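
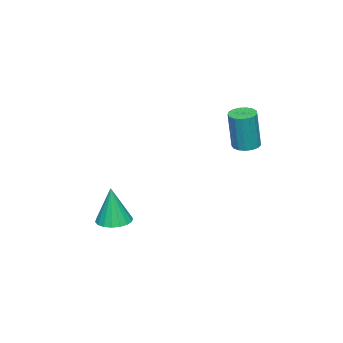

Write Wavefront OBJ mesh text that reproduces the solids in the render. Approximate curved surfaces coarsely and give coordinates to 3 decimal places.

v -0.699 -3.864 -2.407
v -0.171 -3.224 -2.42
v -0.561 -3.936 -0.393
v -0.5 -3.059 -2.392
v -0.868 -3.053 -2.367
v -1.203 -3.208 -2.349
v -1.438 -3.492 -2.343
v -1.527 -3.851 -2.35
v -1.451 -4.212 -2.368
v -1.227 -4.504 -2.394
v -0.898 -4.67 -2.422
v -0.529 -4.676 -2.447
v -0.194 -4.521 -2.465
v 0.041 -4.236 -2.471
v 0.129 -3.878 -2.464
v 0.054 -3.516 -2.446
v -2.662 1.592 2.687
v -2.278 2.09 2.639
v -1.975 2.045 4.605
v -2.358 1.548 4.653
v -2.55 2.212 2.684
v -2.247 2.168 4.65
v -2.848 2.193 2.729
v -2.544 2.148 4.696
v -3.102 2.036 2.765
v -2.799 1.991 4.731
v -3.256 1.777 2.783
v -2.953 1.732 4.749
v -3.274 1.476 2.779
v -2.971 1.431 4.745
v -3.152 1.202 2.754
v -2.848 1.157 4.72
v -2.917 1.017 2.713
v -2.613 0.972 4.679
v -2.624 0.964 2.667
v -2.32 0.919 4.633
v -2.339 1.055 2.625
v -2.036 1.01 4.591
v -2.129 1.269 2.597
v -1.825 1.224 4.563
v -2.04 1.557 2.59
v -1.737 1.512 4.556
v -2.094 1.853 2.605
v -1.791 1.809 4.571
f 2 1 4
f 2 4 3
f 4 1 5
f 4 5 3
f 5 1 6
f 5 6 3
f 6 1 7
f 6 7 3
f 7 1 8
f 7 8 3
f 8 1 9
f 8 9 3
f 9 1 10
f 9 10 3
f 10 1 11
f 10 11 3
f 11 1 12
f 11 12 3
f 12 1 13
f 12 13 3
f 13 1 14
f 13 14 3
f 14 1 15
f 14 15 3
f 15 1 16
f 15 16 3
f 16 1 2
f 16 2 3
f 18 17 21
f 18 21 19
f 19 21 22
f 19 22 20
f 21 17 23
f 21 23 22
f 22 23 24
f 22 24 20
f 23 17 25
f 23 25 24
f 24 25 26
f 24 26 20
f 25 17 27
f 25 27 26
f 26 27 28
f 26 28 20
f 27 17 29
f 27 29 28
f 28 29 30
f 28 30 20
f 29 17 31
f 29 31 30
f 30 31 32
f 30 32 20
f 31 17 33
f 31 33 32
f 32 33 34
f 32 34 20
f 33 17 35
f 33 35 34
f 34 35 36
f 34 36 20
f 35 17 37
f 35 37 36
f 36 37 38
f 36 38 20
f 37 17 39
f 37 39 38
f 38 39 40
f 38 40 20
f 39 17 41
f 39 41 40
f 40 41 42
f 40 42 20
f 41 17 43
f 41 43 42
f 42 43 44
f 42 44 20
f 43 17 18
f 43 18 44
f 44 18 19
f 44 19 20



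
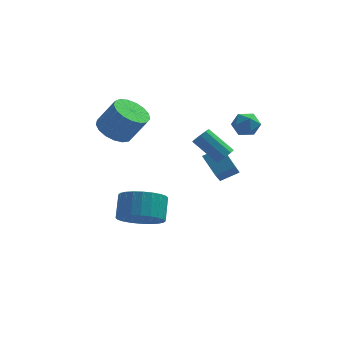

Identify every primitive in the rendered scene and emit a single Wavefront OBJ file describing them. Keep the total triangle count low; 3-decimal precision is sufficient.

v 1.62 1.008 -0.85
v 1.978 1.089 -0.496
v 0.859 1.493 0.544
v 0.5 1.412 0.19
v 1.918 1.383 -0.675
v 0.799 1.787 0.365
v 1.718 1.501 -0.935
v 0.599 1.905 0.104
v 1.473 1.389 -1.156
v 0.353 1.793 -0.116
v 1.296 1.098 -1.233
v 0.177 1.502 -0.194
v 1.27 0.765 -1.131
v 0.151 1.169 -0.092
v 1.408 0.546 -0.898
v 0.289 0.95 0.142
v 1.645 0.543 -0.642
v 0.526 0.947 0.398
v 1.87 0.758 -0.483
v 0.751 1.162 0.557
v -2.002 -0.301 -4.33
v -0.956 -0.56 -4.107
v -0.933 0.361 -3.148
v -1.978 0.621 -3.37
v -0.905 -0.253 -4.403
v -0.882 0.668 -3.443
v -1.021 0.047 -4.687
v -0.997 0.968 -3.728
v -1.287 0.293 -4.918
v -1.263 1.214 -3.958
v -1.661 0.449 -5.058
v -1.637 1.371 -4.099
v -2.087 0.492 -5.088
v -2.063 1.413 -4.129
v -2.5 0.413 -5.002
v -2.476 1.334 -4.043
v -2.837 0.226 -4.814
v -2.813 1.147 -3.855
v -3.047 -0.041 -4.552
v -3.024 0.88 -3.593
v -3.098 -0.348 -4.257
v -3.075 0.573 -3.297
v -2.983 -0.648 -3.972
v -2.959 0.273 -3.013
v -2.717 -0.894 -3.742
v -2.693 0.027 -2.782
v -2.343 -1.051 -3.601
v -2.319 -0.129 -2.642
v -1.917 -1.093 -3.571
v -1.893 -0.172 -2.612
v -1.504 -1.014 -3.657
v -1.48 -0.093 -2.698
v -1.167 -0.827 -3.845
v -1.143 0.094 -2.886
v 1.356 1.754 -2.872
v 1.205 0.792 -1.981
v 0.708 2.557 -2.115
v 0.558 1.595 -1.224
v 2.202 2.025 -2.436
v 2.052 1.063 -1.545
v 1.555 2.828 -1.679
v 1.404 1.866 -0.788
v -3.52 2.86 -0.431
v -2.717 2.919 -0.935
v -1.878 2.8 0.386
v -2.68 2.74 0.891
v -2.814 3.352 -0.834
v -1.975 3.232 0.487
v -3.073 3.672 -0.641
v -2.234 3.552 0.681
v -3.434 3.806 -0.399
v -2.595 3.686 0.922
v -3.815 3.723 -0.165
v -2.976 3.603 1.157
v -4.128 3.442 0.009
v -3.289 3.322 1.33
v -4.302 3.028 0.082
v -3.462 2.908 1.403
v -4.296 2.576 0.037
v -3.457 2.456 1.358
v -4.113 2.189 -0.115
v -3.273 2.069 1.207
v -3.794 1.955 -0.339
v -2.954 1.835 0.982
v -3.412 1.929 -0.584
v -2.572 1.809 0.737
v -3.054 2.116 -0.794
v -2.215 1.996 0.527
v -2.804 2.473 -0.921
v -1.964 2.353 0.401
v 2.775 2.112 1.289
v 3.137 1.647 0.884
v 1.803 1.853 0.716
v 2.165 1.388 0.311
v 2.057 1.25 1.004
v 2.657 1.41 1.358
v 2.283 2.09 0.242
v 2.883 2.25 0.596
v 2.833 1.634 0.237
v 2.693 1.114 0.708
v 2.247 2.386 0.892
v 2.107 1.866 1.363
f 2 1 5
f 2 5 3
f 3 5 6
f 3 6 4
f 5 1 7
f 5 7 6
f 6 7 8
f 6 8 4
f 7 1 9
f 7 9 8
f 8 9 10
f 8 10 4
f 9 1 11
f 9 11 10
f 10 11 12
f 10 12 4
f 11 1 13
f 11 13 12
f 12 13 14
f 12 14 4
f 13 1 15
f 13 15 14
f 14 15 16
f 14 16 4
f 15 1 17
f 15 17 16
f 16 17 18
f 16 18 4
f 17 1 19
f 17 19 18
f 18 19 20
f 18 20 4
f 19 1 2
f 19 2 20
f 20 2 3
f 20 3 4
f 22 21 25
f 22 25 23
f 23 25 26
f 23 26 24
f 25 21 27
f 25 27 26
f 26 27 28
f 26 28 24
f 27 21 29
f 27 29 28
f 28 29 30
f 28 30 24
f 29 21 31
f 29 31 30
f 30 31 32
f 30 32 24
f 31 21 33
f 31 33 32
f 32 33 34
f 32 34 24
f 33 21 35
f 33 35 34
f 34 35 36
f 34 36 24
f 35 21 37
f 35 37 36
f 36 37 38
f 36 38 24
f 37 21 39
f 37 39 38
f 38 39 40
f 38 40 24
f 39 21 41
f 39 41 40
f 40 41 42
f 40 42 24
f 41 21 43
f 41 43 42
f 42 43 44
f 42 44 24
f 43 21 45
f 43 45 44
f 44 45 46
f 44 46 24
f 45 21 47
f 45 47 46
f 46 47 48
f 46 48 24
f 47 21 49
f 47 49 48
f 48 49 50
f 48 50 24
f 49 21 51
f 49 51 50
f 50 51 52
f 50 52 24
f 51 21 53
f 51 53 52
f 52 53 54
f 52 54 24
f 53 21 22
f 53 22 54
f 54 22 23
f 54 23 24
f 56 58 55
f 59 56 55
f 55 58 57
f 57 59 55
f 56 62 58
f 60 56 59
f 60 62 56
f 58 62 57
f 61 59 57
f 57 62 61
f 61 60 59
f 62 60 61
f 64 63 67
f 64 67 65
f 65 67 68
f 65 68 66
f 67 63 69
f 67 69 68
f 68 69 70
f 68 70 66
f 69 63 71
f 69 71 70
f 70 71 72
f 70 72 66
f 71 63 73
f 71 73 72
f 72 73 74
f 72 74 66
f 73 63 75
f 73 75 74
f 74 75 76
f 74 76 66
f 75 63 77
f 75 77 76
f 76 77 78
f 76 78 66
f 77 63 79
f 77 79 78
f 78 79 80
f 78 80 66
f 79 63 81
f 79 81 80
f 80 81 82
f 80 82 66
f 81 63 83
f 81 83 82
f 82 83 84
f 82 84 66
f 83 63 85
f 83 85 84
f 84 85 86
f 84 86 66
f 85 63 87
f 85 87 86
f 86 87 88
f 86 88 66
f 87 63 89
f 87 89 88
f 88 89 90
f 88 90 66
f 89 63 64
f 89 64 90
f 90 64 65
f 90 65 66
f 91 102 96
f 91 96 92
f 91 92 98
f 91 98 101
f 91 101 102
f 92 96 100
f 96 102 95
f 102 101 93
f 101 98 97
f 98 92 99
f 94 100 95
f 94 95 93
f 94 93 97
f 94 97 99
f 94 99 100
f 95 100 96
f 93 95 102
f 97 93 101
f 99 97 98
f 100 99 92



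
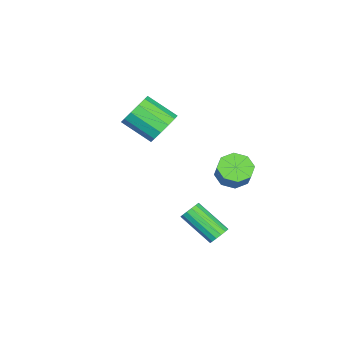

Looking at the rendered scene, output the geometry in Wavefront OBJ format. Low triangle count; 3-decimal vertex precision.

v -2.893 2.536 -0.09
v -2.195 2.827 -0.596
v -1.669 3.095 0.285
v -2.367 2.804 0.79
v -2.66 3.33 -0.47
v -2.134 3.597 0.41
v -3.262 3.367 -0.122
v -2.737 3.635 0.759
v -3.648 2.918 0.245
v -3.122 3.185 1.125
v -3.591 2.245 0.415
v -3.065 2.513 1.296
v -3.126 1.743 0.29
v -2.6 2.01 1.17
v -2.523 1.705 -0.059
v -1.998 1.973 0.822
v -2.138 2.155 -0.425
v -1.612 2.422 0.455
v -2.064 -0.62 3.059
v -1.488 -0.235 3.766
v -1.68 -1.755 4.749
v -2.256 -2.14 4.041
v -2.011 -0.088 3.892
v -2.203 -1.608 4.875
v -2.551 -0.11 3.753
v -2.743 -1.629 4.736
v -2.936 -0.293 3.394
v -3.128 -1.813 4.377
v -3.045 -0.581 2.928
v -3.237 -2.1 3.911
v -2.842 -0.881 2.504
v -3.033 -2.4 3.487
v -2.392 -1.098 2.256
v -2.584 -2.618 3.239
v -1.838 -1.163 2.263
v -2.03 -2.683 3.245
v -1.356 -1.056 2.522
v -1.548 -2.576 3.505
v -1.099 -0.811 2.952
v -1.29 -2.331 3.935
v -1.148 -0.505 3.416
v -1.34 -2.025 4.398
v 3.52 3.546 0.363
v 3.88 3.73 0.751
v 3.42 2.237 1.884
v 3.06 2.054 1.497
v 3.628 3.857 0.817
v 3.168 2.364 1.95
v 3.347 3.901 0.761
v 2.887 2.408 1.894
v 3.113 3.85 0.598
v 2.652 2.357 1.731
v 2.987 3.718 0.373
v 2.527 2.225 1.506
v 3.005 3.54 0.145
v 2.544 2.047 1.278
v 3.16 3.363 -0.024
v 2.7 1.87 1.109
v 3.412 3.236 -0.09
v 2.952 1.743 1.043
v 3.693 3.192 -0.034
v 3.233 1.699 1.099
v 3.928 3.243 0.129
v 3.467 1.75 1.262
v 4.053 3.375 0.354
v 3.593 1.882 1.487
v 4.036 3.553 0.582
v 3.575 2.06 1.715
f 2 1 5
f 2 5 3
f 3 5 6
f 3 6 4
f 5 1 7
f 5 7 6
f 6 7 8
f 6 8 4
f 7 1 9
f 7 9 8
f 8 9 10
f 8 10 4
f 9 1 11
f 9 11 10
f 10 11 12
f 10 12 4
f 11 1 13
f 11 13 12
f 12 13 14
f 12 14 4
f 13 1 15
f 13 15 14
f 14 15 16
f 14 16 4
f 15 1 17
f 15 17 16
f 16 17 18
f 16 18 4
f 17 1 2
f 17 2 18
f 18 2 3
f 18 3 4
f 20 19 23
f 20 23 21
f 21 23 24
f 21 24 22
f 23 19 25
f 23 25 24
f 24 25 26
f 24 26 22
f 25 19 27
f 25 27 26
f 26 27 28
f 26 28 22
f 27 19 29
f 27 29 28
f 28 29 30
f 28 30 22
f 29 19 31
f 29 31 30
f 30 31 32
f 30 32 22
f 31 19 33
f 31 33 32
f 32 33 34
f 32 34 22
f 33 19 35
f 33 35 34
f 34 35 36
f 34 36 22
f 35 19 37
f 35 37 36
f 36 37 38
f 36 38 22
f 37 19 39
f 37 39 38
f 38 39 40
f 38 40 22
f 39 19 41
f 39 41 40
f 40 41 42
f 40 42 22
f 41 19 20
f 41 20 42
f 42 20 21
f 42 21 22
f 44 43 47
f 44 47 45
f 45 47 48
f 45 48 46
f 47 43 49
f 47 49 48
f 48 49 50
f 48 50 46
f 49 43 51
f 49 51 50
f 50 51 52
f 50 52 46
f 51 43 53
f 51 53 52
f 52 53 54
f 52 54 46
f 53 43 55
f 53 55 54
f 54 55 56
f 54 56 46
f 55 43 57
f 55 57 56
f 56 57 58
f 56 58 46
f 57 43 59
f 57 59 58
f 58 59 60
f 58 60 46
f 59 43 61
f 59 61 60
f 60 61 62
f 60 62 46
f 61 43 63
f 61 63 62
f 62 63 64
f 62 64 46
f 63 43 65
f 63 65 64
f 64 65 66
f 64 66 46
f 65 43 67
f 65 67 66
f 66 67 68
f 66 68 46
f 67 43 44
f 67 44 68
f 68 44 45
f 68 45 46



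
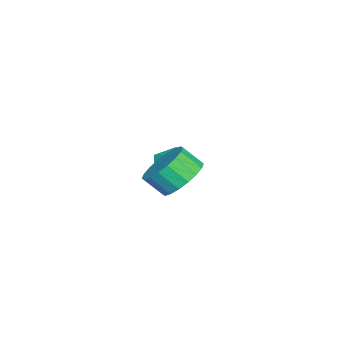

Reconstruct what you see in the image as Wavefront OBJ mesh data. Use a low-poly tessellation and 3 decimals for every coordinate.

v -3.532 -0.36 1.801
v -2.753 -0.672 1.321
v -4.367 -1.548 1.219
v -3.588 -1.86 0.739
v -3.617 -1.919 1.704
v -3.1 -1.185 2.064
v -4.02 -1.035 0.476
v -3.503 -0.301 0.836
v -3.054 -1.089 0.502
v -2.805 -1.636 1.26
v -4.315 -0.584 1.28
v -4.066 -1.131 2.038
v 0.814 0.513 3.197
v 1.664 0.948 3.584
v 1.716 0.182 4.33
v 0.866 -0.253 3.943
v 1.328 1.153 3.819
v 1.38 0.388 4.564
v 0.89 1.232 3.931
v 0.943 0.466 4.676
v 0.438 1.168 3.897
v 0.49 0.403 4.643
v 0.059 0.975 3.725
v 0.112 0.209 4.47
v -0.169 0.69 3.448
v -0.117 -0.076 4.194
v -0.203 0.37 3.122
v -0.151 -0.396 3.867
v -0.036 0.078 2.81
v 0.016 -0.688 3.556
v 0.3 -0.128 2.576
v 0.352 -0.893 3.321
v 0.737 -0.206 2.464
v 0.79 -0.972 3.209
v 1.19 -0.143 2.497
v 1.242 -0.908 3.243
v 1.568 0.051 2.67
v 1.621 -0.715 3.415
v 1.797 0.336 2.946
v 1.849 -0.43 3.692
v 1.831 0.656 3.273
v 1.883 -0.11 4.018
f 1 12 6
f 1 6 2
f 1 2 8
f 1 8 11
f 1 11 12
f 2 6 10
f 6 12 5
f 12 11 3
f 11 8 7
f 8 2 9
f 4 10 5
f 4 5 3
f 4 3 7
f 4 7 9
f 4 9 10
f 5 10 6
f 3 5 12
f 7 3 11
f 9 7 8
f 10 9 2
f 14 13 17
f 14 17 15
f 15 17 18
f 15 18 16
f 17 13 19
f 17 19 18
f 18 19 20
f 18 20 16
f 19 13 21
f 19 21 20
f 20 21 22
f 20 22 16
f 21 13 23
f 21 23 22
f 22 23 24
f 22 24 16
f 23 13 25
f 23 25 24
f 24 25 26
f 24 26 16
f 25 13 27
f 25 27 26
f 26 27 28
f 26 28 16
f 27 13 29
f 27 29 28
f 28 29 30
f 28 30 16
f 29 13 31
f 29 31 30
f 30 31 32
f 30 32 16
f 31 13 33
f 31 33 32
f 32 33 34
f 32 34 16
f 33 13 35
f 33 35 34
f 34 35 36
f 34 36 16
f 35 13 37
f 35 37 36
f 36 37 38
f 36 38 16
f 37 13 39
f 37 39 38
f 38 39 40
f 38 40 16
f 39 13 41
f 39 41 40
f 40 41 42
f 40 42 16
f 41 13 14
f 41 14 42
f 42 14 15
f 42 15 16



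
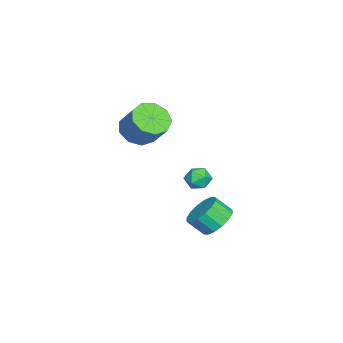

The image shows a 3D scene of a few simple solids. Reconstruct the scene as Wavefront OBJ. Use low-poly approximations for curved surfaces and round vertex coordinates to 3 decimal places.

v -1.523 0.159 -2.606
v -0.765 -0.157 -2.973
v -0.718 -0.895 -2.241
v -1.477 -0.579 -1.874
v -0.625 0.16 -2.662
v -0.578 -0.578 -1.93
v -0.726 0.477 -2.336
v -0.679 -0.26 -1.604
v -1.041 0.709 -2.082
v -0.994 -0.029 -1.35
v -1.484 0.793 -1.969
v -1.438 0.056 -1.237
v -1.939 0.708 -2.026
v -1.892 -0.03 -1.294
v -2.282 0.475 -2.239
v -2.235 -0.263 -1.507
v -2.422 0.158 -2.55
v -2.375 -0.58 -1.818
v -2.321 -0.16 -2.876
v -2.274 -0.897 -2.144
v -2.006 -0.391 -3.13
v -1.959 -1.129 -2.398
v -1.562 -0.476 -3.243
v -1.516 -1.213 -2.511
v -1.108 -0.39 -3.186
v -1.061 -1.128 -2.454
v -2.484 -3.528 2.229
v -1.638 -3.783 1.907
v -0.99 -3.048 3.03
v -1.836 -2.792 3.351
v -1.815 -3.224 1.643
v -1.166 -2.489 2.765
v -2.304 -2.807 1.653
v -1.656 -2.072 2.775
v -2.878 -2.727 1.932
v -2.23 -1.992 3.054
v -3.267 -3.022 2.35
v -2.619 -2.287 3.473
v -3.29 -3.553 2.712
v -2.642 -2.818 3.834
v -2.936 -4.073 2.847
v -2.288 -3.338 3.969
v -2.37 -4.337 2.693
v -1.722 -3.602 3.816
v -1.858 -4.222 2.322
v -1.21 -3.487 3.444
v -2.906 -0.323 -0.746
v -2.399 -0.572 -0.381
v -3.161 -1.328 -1.079
v -2.654 -1.577 -0.714
v -3.194 -1.317 -0.407
v -3.036 -0.696 -0.202
v -2.524 -1.204 -1.258
v -2.366 -0.583 -1.053
v -2.163 -1.117 -0.697
v -2.577 -1.187 -0.171
v -2.983 -0.713 -1.289
v -3.397 -0.783 -0.763
f 2 1 5
f 2 5 3
f 3 5 6
f 3 6 4
f 5 1 7
f 5 7 6
f 6 7 8
f 6 8 4
f 7 1 9
f 7 9 8
f 8 9 10
f 8 10 4
f 9 1 11
f 9 11 10
f 10 11 12
f 10 12 4
f 11 1 13
f 11 13 12
f 12 13 14
f 12 14 4
f 13 1 15
f 13 15 14
f 14 15 16
f 14 16 4
f 15 1 17
f 15 17 16
f 16 17 18
f 16 18 4
f 17 1 19
f 17 19 18
f 18 19 20
f 18 20 4
f 19 1 21
f 19 21 20
f 20 21 22
f 20 22 4
f 21 1 23
f 21 23 22
f 22 23 24
f 22 24 4
f 23 1 25
f 23 25 24
f 24 25 26
f 24 26 4
f 25 1 2
f 25 2 26
f 26 2 3
f 26 3 4
f 28 27 31
f 28 31 29
f 29 31 32
f 29 32 30
f 31 27 33
f 31 33 32
f 32 33 34
f 32 34 30
f 33 27 35
f 33 35 34
f 34 35 36
f 34 36 30
f 35 27 37
f 35 37 36
f 36 37 38
f 36 38 30
f 37 27 39
f 37 39 38
f 38 39 40
f 38 40 30
f 39 27 41
f 39 41 40
f 40 41 42
f 40 42 30
f 41 27 43
f 41 43 42
f 42 43 44
f 42 44 30
f 43 27 45
f 43 45 44
f 44 45 46
f 44 46 30
f 45 27 28
f 45 28 46
f 46 28 29
f 46 29 30
f 47 58 52
f 47 52 48
f 47 48 54
f 47 54 57
f 47 57 58
f 48 52 56
f 52 58 51
f 58 57 49
f 57 54 53
f 54 48 55
f 50 56 51
f 50 51 49
f 50 49 53
f 50 53 55
f 50 55 56
f 51 56 52
f 49 51 58
f 53 49 57
f 55 53 54
f 56 55 48



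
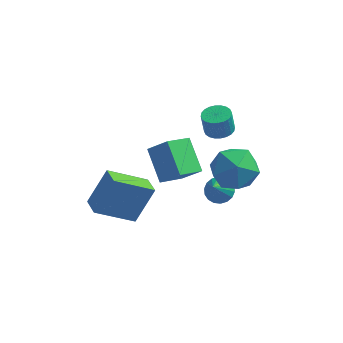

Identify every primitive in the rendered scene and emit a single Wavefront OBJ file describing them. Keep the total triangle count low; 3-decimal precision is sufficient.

v 3.098 -0.783 -0.144
v 3.628 -0.364 -0.068
v 3.473 -0.359 0.981
v 2.942 -0.777 0.904
v 3.43 -0.191 -0.098
v 3.274 -0.186 0.951
v 3.18 -0.108 -0.135
v 3.025 -0.102 0.913
v 2.919 -0.127 -0.174
v 2.763 -0.122 0.874
v 2.684 -0.247 -0.208
v 2.529 -0.241 0.84
v 2.513 -0.448 -0.233
v 2.357 -0.442 0.816
v 2.43 -0.7 -0.244
v 2.275 -0.694 0.805
v 2.45 -0.964 -0.24
v 2.294 -0.959 0.809
v 2.567 -1.201 -0.221
v 2.412 -1.196 0.828
v 2.766 -1.374 -0.191
v 2.61 -1.369 0.858
v 3.015 -1.458 -0.153
v 2.86 -1.452 0.895
v 3.277 -1.438 -0.114
v 3.121 -1.433 0.934
v 3.511 -1.319 -0.08
v 3.356 -1.313 0.968
v 3.683 -1.118 -0.056
v 3.527 -1.112 0.993
v 3.765 -0.866 -0.045
v 3.61 -0.86 1.004
v 3.746 -0.601 -0.049
v 3.59 -0.596 1
v 3.582 -0.447 -1.812
v 4.437 -1.044 -1.102
v 3.463 -2.076 -3.038
v 4.318 -2.673 -2.328
v 3.165 -2.445 -1.869
v 3.238 -1.438 -1.111
v 4.662 -1.682 -3.029
v 4.735 -0.675 -2.271
v 5.104 -1.808 -1.854
v 4.179 -2.279 -1.137
v 3.721 -0.841 -3.003
v 2.796 -1.312 -2.286
v 3.186 -0.987 -4.441
v 3.888 -1.039 -4.353
v 3.014 -1.693 -3.499
v 3.814 -0.787 -4.177
v 3.615 -0.574 -4.054
v 3.331 -0.444 -4.007
v 3.018 -0.42 -4.047
v 2.739 -0.509 -4.164
v 2.548 -0.693 -4.337
v 2.483 -0.935 -4.53
v 2.557 -1.187 -4.705
v 2.756 -1.399 -4.828
v 3.04 -1.53 -4.875
v 3.353 -1.553 -4.835
v 3.632 -1.464 -4.718
v 3.823 -1.28 -4.546
v 0.699 -2.043 -3.309
v 1.636 -2.196 -2.391
v -0.138 -0.809 -2.248
v 0.798 -0.962 -1.33
v 1.482 -0.978 -3.93
v 2.418 -1.131 -3.012
v 0.644 0.256 -2.869
v 1.581 0.103 -1.951
v -0.045 -3.677 -4.694
v -1.705 -4.424 -3.588
v -0.566 -2.824 -4.9
v -2.226 -3.571 -3.794
v 0.666 -2.849 -3.066
v -0.994 -3.596 -1.96
v 0.145 -1.996 -3.272
v -1.515 -2.743 -2.166
f 2 1 5
f 2 5 3
f 3 5 6
f 3 6 4
f 5 1 7
f 5 7 6
f 6 7 8
f 6 8 4
f 7 1 9
f 7 9 8
f 8 9 10
f 8 10 4
f 9 1 11
f 9 11 10
f 10 11 12
f 10 12 4
f 11 1 13
f 11 13 12
f 12 13 14
f 12 14 4
f 13 1 15
f 13 15 14
f 14 15 16
f 14 16 4
f 15 1 17
f 15 17 16
f 16 17 18
f 16 18 4
f 17 1 19
f 17 19 18
f 18 19 20
f 18 20 4
f 19 1 21
f 19 21 20
f 20 21 22
f 20 22 4
f 21 1 23
f 21 23 22
f 22 23 24
f 22 24 4
f 23 1 25
f 23 25 24
f 24 25 26
f 24 26 4
f 25 1 27
f 25 27 26
f 26 27 28
f 26 28 4
f 27 1 29
f 27 29 28
f 28 29 30
f 28 30 4
f 29 1 31
f 29 31 30
f 30 31 32
f 30 32 4
f 31 1 33
f 31 33 32
f 32 33 34
f 32 34 4
f 33 1 2
f 33 2 34
f 34 2 3
f 34 3 4
f 35 46 40
f 35 40 36
f 35 36 42
f 35 42 45
f 35 45 46
f 36 40 44
f 40 46 39
f 46 45 37
f 45 42 41
f 42 36 43
f 38 44 39
f 38 39 37
f 38 37 41
f 38 41 43
f 38 43 44
f 39 44 40
f 37 39 46
f 41 37 45
f 43 41 42
f 44 43 36
f 48 47 50
f 48 50 49
f 50 47 51
f 50 51 49
f 51 47 52
f 51 52 49
f 52 47 53
f 52 53 49
f 53 47 54
f 53 54 49
f 54 47 55
f 54 55 49
f 55 47 56
f 55 56 49
f 56 47 57
f 56 57 49
f 57 47 58
f 57 58 49
f 58 47 59
f 58 59 49
f 59 47 60
f 59 60 49
f 60 47 61
f 60 61 49
f 61 47 62
f 61 62 49
f 62 47 48
f 62 48 49
f 64 66 63
f 67 64 63
f 63 66 65
f 65 67 63
f 64 70 66
f 68 64 67
f 68 70 64
f 66 70 65
f 69 67 65
f 65 70 69
f 69 68 67
f 70 68 69
f 72 74 71
f 75 72 71
f 71 74 73
f 73 75 71
f 72 78 74
f 76 72 75
f 76 78 72
f 74 78 73
f 77 75 73
f 73 78 77
f 77 76 75
f 78 76 77



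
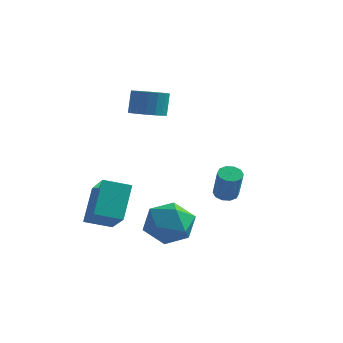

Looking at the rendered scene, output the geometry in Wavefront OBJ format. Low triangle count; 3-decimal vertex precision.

v -3.062 2.407 2.725
v -2.216 2.644 2.689
v -2.271 3.03 3.919
v -3.118 2.793 3.955
v -2.423 2.992 2.571
v -2.478 3.377 3.801
v -2.776 3.205 2.488
v -2.832 3.59 3.718
v -3.195 3.236 2.459
v -3.251 3.621 3.689
v -3.584 3.076 2.492
v -3.639 3.462 3.722
v -3.853 2.764 2.578
v -3.909 3.15 3.807
v -3.941 2.37 2.697
v -3.997 2.755 3.927
v -3.828 1.984 2.823
v -3.883 2.37 4.053
v -3.539 1.696 2.927
v -3.595 2.081 4.156
v -3.141 1.57 2.984
v -3.197 1.955 4.214
v -2.725 1.636 2.982
v -2.781 2.022 4.212
v -2.386 1.879 2.921
v -2.442 2.264 4.151
v -2.202 2.243 2.815
v -2.258 2.628 4.045
v 2.261 -0.375 -0.207
v 2.74 -0.089 -0.257
v 3.217 -0.639 1.156
v 2.739 -0.925 1.207
v 2.51 0.116 -0.099
v 2.987 -0.435 1.314
v 2.184 0.133 0.017
v 2.662 -0.418 1.43
v 1.888 -0.044 0.048
v 2.366 -0.594 1.461
v 1.735 -0.347 -0.018
v 2.212 -0.897 1.395
v 1.783 -0.661 -0.156
v 2.26 -1.211 1.257
v 2.013 -0.865 -0.314
v 2.49 -1.416 1.099
v 2.338 -0.882 -0.43
v 2.816 -1.433 0.983
v 2.634 -0.706 -0.461
v 3.112 -1.256 0.952
v 2.788 -0.403 -0.395
v 3.265 -0.953 1.018
v -3.699 -2.248 -2.407
v -2.42 -3.505 -1.221
v -3.948 -1.041 -0.857
v -2.669 -2.298 0.328
v -2.651 -1.542 -2.788
v -1.372 -2.799 -1.603
v -2.9 -0.335 -1.239
v -1.621 -1.592 -0.053
v -0.029 -1.801 -2.717
v 0.453 -0.973 -1.93
v 0.487 -3.287 -1.47
v 0.969 -2.459 -0.683
v -0.259 -2.511 -0.854
v -0.578 -1.593 -1.624
v 1.518 -2.667 -1.776
v 1.199 -1.749 -2.546
v 1.409 -1.508 -1.348
v 0.311 -1.411 -0.778
v 0.629 -2.849 -2.622
v -0.469 -2.752 -2.052
f 2 1 5
f 2 5 3
f 3 5 6
f 3 6 4
f 5 1 7
f 5 7 6
f 6 7 8
f 6 8 4
f 7 1 9
f 7 9 8
f 8 9 10
f 8 10 4
f 9 1 11
f 9 11 10
f 10 11 12
f 10 12 4
f 11 1 13
f 11 13 12
f 12 13 14
f 12 14 4
f 13 1 15
f 13 15 14
f 14 15 16
f 14 16 4
f 15 1 17
f 15 17 16
f 16 17 18
f 16 18 4
f 17 1 19
f 17 19 18
f 18 19 20
f 18 20 4
f 19 1 21
f 19 21 20
f 20 21 22
f 20 22 4
f 21 1 23
f 21 23 22
f 22 23 24
f 22 24 4
f 23 1 25
f 23 25 24
f 24 25 26
f 24 26 4
f 25 1 27
f 25 27 26
f 26 27 28
f 26 28 4
f 27 1 2
f 27 2 28
f 28 2 3
f 28 3 4
f 30 29 33
f 30 33 31
f 31 33 34
f 31 34 32
f 33 29 35
f 33 35 34
f 34 35 36
f 34 36 32
f 35 29 37
f 35 37 36
f 36 37 38
f 36 38 32
f 37 29 39
f 37 39 38
f 38 39 40
f 38 40 32
f 39 29 41
f 39 41 40
f 40 41 42
f 40 42 32
f 41 29 43
f 41 43 42
f 42 43 44
f 42 44 32
f 43 29 45
f 43 45 44
f 44 45 46
f 44 46 32
f 45 29 47
f 45 47 46
f 46 47 48
f 46 48 32
f 47 29 49
f 47 49 48
f 48 49 50
f 48 50 32
f 49 29 30
f 49 30 50
f 50 30 31
f 50 31 32
f 52 54 51
f 55 52 51
f 51 54 53
f 53 55 51
f 52 58 54
f 56 52 55
f 56 58 52
f 54 58 53
f 57 55 53
f 53 58 57
f 57 56 55
f 58 56 57
f 59 70 64
f 59 64 60
f 59 60 66
f 59 66 69
f 59 69 70
f 60 64 68
f 64 70 63
f 70 69 61
f 69 66 65
f 66 60 67
f 62 68 63
f 62 63 61
f 62 61 65
f 62 65 67
f 62 67 68
f 63 68 64
f 61 63 70
f 65 61 69
f 67 65 66
f 68 67 60



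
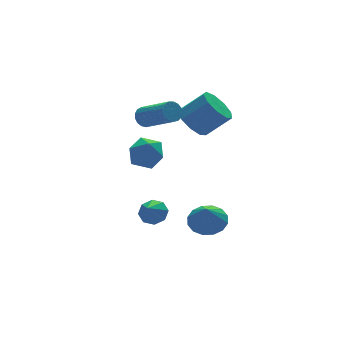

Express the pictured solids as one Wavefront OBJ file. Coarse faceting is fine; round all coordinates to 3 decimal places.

v 0.333 -1.896 -3.269
v 1.264 -1.716 -2.867
v -0.113 -2.444 -1.991
v 0.985 -1.271 -2.773
v 0.531 -0.994 -2.813
v 0.024 -0.958 -2.974
v -0.4 -1.174 -3.215
v -0.628 -1.583 -3.47
v -0.598 -2.076 -3.671
v -0.319 -2.52 -3.764
v 0.135 -2.798 -3.725
v 0.641 -2.833 -3.564
v 1.066 -2.618 -3.323
v 1.293 -2.209 -3.068
v -2.331 -1.168 -2.218
v -1.742 -1.12 -1.724
v -2.969 -1.712 -1.402
v -2.1 -0.653 -1.693
v -2.594 -0.488 -1.97
v -2.933 -0.721 -2.391
v -2.919 -1.216 -2.711
v -2.561 -1.682 -2.742
v -2.067 -1.848 -2.465
v -1.728 -1.615 -2.044
v 1.116 0.984 2.072
v 1.86 1.623 1.671
v 3.009 1.035 2.867
v 2.264 0.396 3.268
v 1.493 1.967 2.193
v 2.642 1.379 3.389
v 0.949 1.851 2.658
v 2.098 1.263 3.854
v 0.483 1.33 2.849
v 1.632 0.742 4.045
v 0.313 0.647 2.676
v 1.462 0.058 3.873
v 0.518 0.121 2.221
v 1.667 -0.467 3.417
v 1.003 -0 1.696
v 2.152 -0.589 2.892
v 1.541 0.339 1.346
v 2.689 -0.25 2.543
v 1.879 0.98 1.336
v 3.028 0.392 2.533
v -3.8 -2.664 4.305
v -3.271 -2.526 3.482
v -4.429 -3.994 3.678
v -3.9 -3.856 2.855
v -3.447 -4.101 3.699
v -3.058 -3.279 4.086
v -4.642 -3.241 3.074
v -4.253 -2.419 3.461
v -3.791 -2.883 2.721
v -3.052 -3.415 3.107
v -4.648 -3.105 4.053
v -3.909 -3.637 4.439
v -0.894 2.216 2.421
v -0.626 2.587 2.868
v -0.037 0.835 3.967
v -0.306 0.464 3.519
v -0.914 2.551 2.966
v -0.325 0.799 4.064
v -1.198 2.439 2.938
v -0.609 0.687 4.037
v -1.412 2.275 2.793
v -0.823 0.523 3.891
v -1.507 2.098 2.562
v -0.919 0.346 3.66
v -1.463 1.948 2.298
v -0.874 0.196 3.397
v -1.288 1.86 2.063
v -0.699 0.108 3.161
v -1.022 1.853 1.91
v -0.434 0.101 3.008
v -0.728 1.929 1.874
v -0.139 0.177 2.972
v -0.472 2.071 1.963
v 0.117 0.319 3.061
v -0.312 2.246 2.157
v 0.277 0.494 3.255
v -0.286 2.414 2.411
v 0.303 0.663 3.51
v -0.399 2.537 2.668
v 0.189 0.785 3.767
f 2 1 4
f 2 4 3
f 4 1 5
f 4 5 3
f 5 1 6
f 5 6 3
f 6 1 7
f 6 7 3
f 7 1 8
f 7 8 3
f 8 1 9
f 8 9 3
f 9 1 10
f 9 10 3
f 10 1 11
f 10 11 3
f 11 1 12
f 11 12 3
f 12 1 13
f 12 13 3
f 13 1 14
f 13 14 3
f 14 1 2
f 14 2 3
f 16 15 18
f 16 18 17
f 18 15 19
f 18 19 17
f 19 15 20
f 19 20 17
f 20 15 21
f 20 21 17
f 21 15 22
f 21 22 17
f 22 15 23
f 22 23 17
f 23 15 24
f 23 24 17
f 24 15 16
f 24 16 17
f 26 25 29
f 26 29 27
f 27 29 30
f 27 30 28
f 29 25 31
f 29 31 30
f 30 31 32
f 30 32 28
f 31 25 33
f 31 33 32
f 32 33 34
f 32 34 28
f 33 25 35
f 33 35 34
f 34 35 36
f 34 36 28
f 35 25 37
f 35 37 36
f 36 37 38
f 36 38 28
f 37 25 39
f 37 39 38
f 38 39 40
f 38 40 28
f 39 25 41
f 39 41 40
f 40 41 42
f 40 42 28
f 41 25 43
f 41 43 42
f 42 43 44
f 42 44 28
f 43 25 26
f 43 26 44
f 44 26 27
f 44 27 28
f 45 56 50
f 45 50 46
f 45 46 52
f 45 52 55
f 45 55 56
f 46 50 54
f 50 56 49
f 56 55 47
f 55 52 51
f 52 46 53
f 48 54 49
f 48 49 47
f 48 47 51
f 48 51 53
f 48 53 54
f 49 54 50
f 47 49 56
f 51 47 55
f 53 51 52
f 54 53 46
f 58 57 61
f 58 61 59
f 59 61 62
f 59 62 60
f 61 57 63
f 61 63 62
f 62 63 64
f 62 64 60
f 63 57 65
f 63 65 64
f 64 65 66
f 64 66 60
f 65 57 67
f 65 67 66
f 66 67 68
f 66 68 60
f 67 57 69
f 67 69 68
f 68 69 70
f 68 70 60
f 69 57 71
f 69 71 70
f 70 71 72
f 70 72 60
f 71 57 73
f 71 73 72
f 72 73 74
f 72 74 60
f 73 57 75
f 73 75 74
f 74 75 76
f 74 76 60
f 75 57 77
f 75 77 76
f 76 77 78
f 76 78 60
f 77 57 79
f 77 79 78
f 78 79 80
f 78 80 60
f 79 57 81
f 79 81 80
f 80 81 82
f 80 82 60
f 81 57 83
f 81 83 82
f 82 83 84
f 82 84 60
f 83 57 58
f 83 58 84
f 84 58 59
f 84 59 60



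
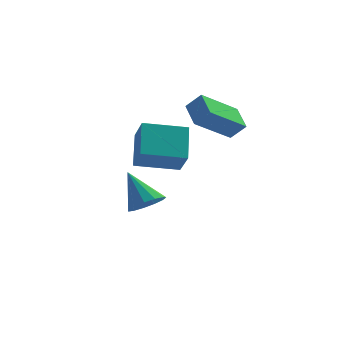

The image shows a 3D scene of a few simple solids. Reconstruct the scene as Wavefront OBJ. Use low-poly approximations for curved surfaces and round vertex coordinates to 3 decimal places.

v 1.398 2.664 0.722
v 0.14 1.369 1.853
v 0.849 3.711 1.31
v -0.408 2.416 2.441
v 2.048 2.624 1.399
v 0.791 1.329 2.53
v 1.5 3.671 1.987
v 0.242 2.376 3.118
v -1.127 -2.917 1.68
v -1.317 -1.713 2.85
v -1.601 -2.045 0.706
v -1.79 -0.841 1.877
v 0.59 -2.339 1.363
v 0.401 -1.135 2.534
v 0.117 -1.467 0.39
v -0.073 -0.263 1.56
v -1.904 1.864 -2.965
v -1.2 1.769 -2.462
v -2.856 2.576 -1.495
v -1.169 2.217 -2.659
v -1.372 2.553 -2.953
v -1.743 2.67 -3.25
v -2.165 2.532 -3.457
v -2.504 2.182 -3.508
v -2.653 1.731 -3.386
v -2.563 1.322 -3.13
v -2.264 1.086 -2.822
v -1.851 1.097 -2.559
v -1.454 1.351 -2.425
f 2 4 1
f 5 2 1
f 1 4 3
f 3 5 1
f 2 8 4
f 6 2 5
f 6 8 2
f 4 8 3
f 7 5 3
f 3 8 7
f 7 6 5
f 8 6 7
f 10 12 9
f 13 10 9
f 9 12 11
f 11 13 9
f 10 16 12
f 14 10 13
f 14 16 10
f 12 16 11
f 15 13 11
f 11 16 15
f 15 14 13
f 16 14 15
f 18 17 20
f 18 20 19
f 20 17 21
f 20 21 19
f 21 17 22
f 21 22 19
f 22 17 23
f 22 23 19
f 23 17 24
f 23 24 19
f 24 17 25
f 24 25 19
f 25 17 26
f 25 26 19
f 26 17 27
f 26 27 19
f 27 17 28
f 27 28 19
f 28 17 29
f 28 29 19
f 29 17 18
f 29 18 19



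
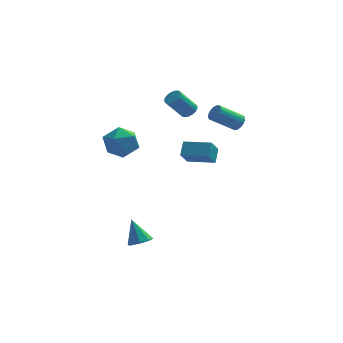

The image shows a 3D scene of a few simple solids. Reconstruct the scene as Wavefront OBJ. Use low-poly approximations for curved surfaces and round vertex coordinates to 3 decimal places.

v -3.768 1.003 2.381
v -3.015 1.933 2.146
v -2.365 -0.273 1.834
v -1.612 0.657 1.599
v -1.925 0.403 2.75
v -2.793 1.191 3.088
v -2.587 0.469 0.892
v -3.455 1.257 1.23
v -2.285 1.603 1.226
v -1.876 1.562 2.374
v -3.504 0.098 1.606
v -3.095 0.057 2.754
v -1.68 -2.333 -4.715
v -1.112 -1.791 -4.804
v -2.18 -1.567 -3.245
v -1.632 -1.627 -5.066
v -2.18 -1.876 -5.122
v -2.435 -2.393 -4.94
v -2.248 -2.874 -4.625
v -1.729 -3.038 -4.363
v -1.181 -2.789 -4.307
v -0.925 -2.272 -4.489
v 2.462 -0.129 1.193
v 2.684 0.674 1.879
v 0.818 0.536 0.947
v 1.041 1.34 1.633
v 2.919 0.62 0.167
v 3.142 1.424 0.853
v 1.276 1.286 -0.079
v 1.498 2.089 0.607
v 1.51 3.393 3.136
v 1.99 3.493 3.515
v 0.97 3.206 4.883
v 0.49 3.107 4.504
v 1.87 3.762 3.482
v 0.85 3.475 4.849
v 1.666 3.946 3.369
v 0.646 3.659 4.737
v 1.427 4.004 3.203
v 0.407 3.717 4.57
v 1.207 3.922 3.021
v 0.187 3.635 4.389
v 1.057 3.719 2.866
v 0.037 3.432 4.234
v 1.01 3.441 2.773
v -0.01 3.154 4.141
v 1.077 3.153 2.763
v 0.057 2.866 4.131
v 1.244 2.919 2.838
v 0.224 2.632 4.206
v 1.472 2.794 2.982
v 0.452 2.507 4.35
v 1.708 2.807 3.161
v 0.688 2.52 4.529
v 1.899 2.953 3.334
v 0.879 2.666 4.702
v 2.001 3.201 3.462
v 0.981 2.914 4.83
v 4.533 3.637 1.834
v 4.905 3.635 2.33
v 3.418 3.342 3.443
v 3.047 3.343 2.946
v 4.827 3.92 2.3
v 3.34 3.627 3.413
v 4.681 4.14 2.164
v 3.195 3.847 3.277
v 4.502 4.244 1.952
v 3.015 3.951 3.065
v 4.33 4.21 1.713
v 2.843 3.916 2.825
v 4.204 4.044 1.501
v 2.718 3.75 2.614
v 4.154 3.784 1.366
v 2.667 3.491 2.479
v 4.191 3.491 1.338
v 2.704 3.198 2.45
v 4.306 3.231 1.423
v 2.819 2.938 2.536
v 4.473 3.064 1.603
v 2.987 2.771 2.715
v 4.654 3.029 1.835
v 3.168 2.735 2.948
v 4.808 3.132 2.067
v 3.321 2.839 3.18
v 4.898 3.351 2.246
v 3.411 3.058 3.358
f 1 12 6
f 1 6 2
f 1 2 8
f 1 8 11
f 1 11 12
f 2 6 10
f 6 12 5
f 12 11 3
f 11 8 7
f 8 2 9
f 4 10 5
f 4 5 3
f 4 3 7
f 4 7 9
f 4 9 10
f 5 10 6
f 3 5 12
f 7 3 11
f 9 7 8
f 10 9 2
f 14 13 16
f 14 16 15
f 16 13 17
f 16 17 15
f 17 13 18
f 17 18 15
f 18 13 19
f 18 19 15
f 19 13 20
f 19 20 15
f 20 13 21
f 20 21 15
f 21 13 22
f 21 22 15
f 22 13 14
f 22 14 15
f 24 26 23
f 27 24 23
f 23 26 25
f 25 27 23
f 24 30 26
f 28 24 27
f 28 30 24
f 26 30 25
f 29 27 25
f 25 30 29
f 29 28 27
f 30 28 29
f 32 31 35
f 32 35 33
f 33 35 36
f 33 36 34
f 35 31 37
f 35 37 36
f 36 37 38
f 36 38 34
f 37 31 39
f 37 39 38
f 38 39 40
f 38 40 34
f 39 31 41
f 39 41 40
f 40 41 42
f 40 42 34
f 41 31 43
f 41 43 42
f 42 43 44
f 42 44 34
f 43 31 45
f 43 45 44
f 44 45 46
f 44 46 34
f 45 31 47
f 45 47 46
f 46 47 48
f 46 48 34
f 47 31 49
f 47 49 48
f 48 49 50
f 48 50 34
f 49 31 51
f 49 51 50
f 50 51 52
f 50 52 34
f 51 31 53
f 51 53 52
f 52 53 54
f 52 54 34
f 53 31 55
f 53 55 54
f 54 55 56
f 54 56 34
f 55 31 57
f 55 57 56
f 56 57 58
f 56 58 34
f 57 31 32
f 57 32 58
f 58 32 33
f 58 33 34
f 60 59 63
f 60 63 61
f 61 63 64
f 61 64 62
f 63 59 65
f 63 65 64
f 64 65 66
f 64 66 62
f 65 59 67
f 65 67 66
f 66 67 68
f 66 68 62
f 67 59 69
f 67 69 68
f 68 69 70
f 68 70 62
f 69 59 71
f 69 71 70
f 70 71 72
f 70 72 62
f 71 59 73
f 71 73 72
f 72 73 74
f 72 74 62
f 73 59 75
f 73 75 74
f 74 75 76
f 74 76 62
f 75 59 77
f 75 77 76
f 76 77 78
f 76 78 62
f 77 59 79
f 77 79 78
f 78 79 80
f 78 80 62
f 79 59 81
f 79 81 80
f 80 81 82
f 80 82 62
f 81 59 83
f 81 83 82
f 82 83 84
f 82 84 62
f 83 59 85
f 83 85 84
f 84 85 86
f 84 86 62
f 85 59 60
f 85 60 86
f 86 60 61
f 86 61 62



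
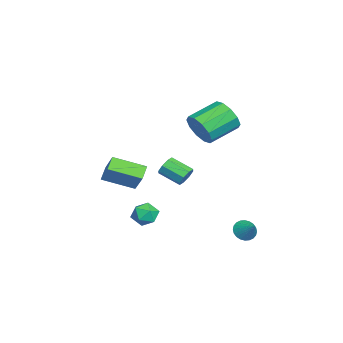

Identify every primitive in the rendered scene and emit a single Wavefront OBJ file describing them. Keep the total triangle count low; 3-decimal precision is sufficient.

v -2.294 0.366 -1.165
v -1.988 0.531 -0.627
v -2.44 -0.622 -0.018
v -2.746 -0.786 -0.555
v -2.447 0.703 -0.642
v -2.898 -0.45 -0.032
v -2.816 0.677 -0.963
v -3.267 -0.475 -0.353
v -2.88 0.47 -1.402
v -3.331 -0.683 -0.793
v -2.6 0.202 -1.702
v -3.052 -0.951 -1.093
v -2.142 0.03 -1.688
v -2.593 -1.123 -1.078
v -1.773 0.055 -1.367
v -2.224 -1.097 -0.757
v -1.709 0.263 -0.927
v -2.16 -0.89 -0.318
v 2.953 -0.979 -0.976
v 3.403 -0.754 -1.57
v 3.917 -1.626 -0.49
v 4.367 -1.401 -1.084
v 4.134 -0.882 -0.553
v 3.539 -0.482 -0.853
v 3.781 -1.898 -1.207
v 3.186 -1.498 -1.507
v 3.915 -1.322 -1.712
v 4.133 -0.694 -1.308
v 3.187 -1.686 -0.752
v 3.405 -1.058 -0.348
v -2.787 -2.383 -2.38
v -2.701 -4.195 -1.72
v -3.558 -2.22 -1.832
v -3.473 -4.032 -1.172
v -1.807 -1.888 -1.148
v -1.722 -3.7 -0.488
v -2.579 -1.725 -0.6
v -2.493 -3.537 0.06
v -1.882 1.053 2.482
v -1.13 1.262 3.186
v -2.187 2.656 3.901
v -2.938 2.447 3.198
v -1.015 1.62 2.657
v -2.072 3.014 3.372
v -1.231 1.762 2.062
v -2.288 3.156 2.777
v -1.695 1.633 1.627
v -2.752 3.027 2.342
v -2.231 1.282 1.519
v -3.288 2.676 2.234
v -2.633 0.844 1.779
v -3.69 2.238 2.494
v -2.748 0.486 2.308
v -3.805 1.88 3.023
v -2.532 0.344 2.903
v -3.589 1.738 3.618
v -2.068 0.473 3.338
v -3.125 1.867 4.053
v -1.532 0.824 3.446
v -2.589 2.218 4.161
v 3.259 3.713 -2.151
v 3.638 3.186 -2.182
v 4.001 4.207 -1.489
v 3.724 3.32 -2.379
v 3.739 3.514 -2.541
v 3.681 3.739 -2.644
v 3.559 3.959 -2.672
v 3.391 4.142 -2.62
v 3.203 4.26 -2.497
v 3.024 4.295 -2.321
v 2.88 4.24 -2.119
v 2.794 4.106 -1.922
v 2.779 3.912 -1.76
v 2.837 3.687 -1.657
v 2.959 3.467 -1.629
v 3.126 3.284 -1.681
v 3.314 3.166 -1.804
v 3.494 3.131 -1.98
f 2 1 5
f 2 5 3
f 3 5 6
f 3 6 4
f 5 1 7
f 5 7 6
f 6 7 8
f 6 8 4
f 7 1 9
f 7 9 8
f 8 9 10
f 8 10 4
f 9 1 11
f 9 11 10
f 10 11 12
f 10 12 4
f 11 1 13
f 11 13 12
f 12 13 14
f 12 14 4
f 13 1 15
f 13 15 14
f 14 15 16
f 14 16 4
f 15 1 17
f 15 17 16
f 16 17 18
f 16 18 4
f 17 1 2
f 17 2 18
f 18 2 3
f 18 3 4
f 19 30 24
f 19 24 20
f 19 20 26
f 19 26 29
f 19 29 30
f 20 24 28
f 24 30 23
f 30 29 21
f 29 26 25
f 26 20 27
f 22 28 23
f 22 23 21
f 22 21 25
f 22 25 27
f 22 27 28
f 23 28 24
f 21 23 30
f 25 21 29
f 27 25 26
f 28 27 20
f 32 34 31
f 35 32 31
f 31 34 33
f 33 35 31
f 32 38 34
f 36 32 35
f 36 38 32
f 34 38 33
f 37 35 33
f 33 38 37
f 37 36 35
f 38 36 37
f 40 39 43
f 40 43 41
f 41 43 44
f 41 44 42
f 43 39 45
f 43 45 44
f 44 45 46
f 44 46 42
f 45 39 47
f 45 47 46
f 46 47 48
f 46 48 42
f 47 39 49
f 47 49 48
f 48 49 50
f 48 50 42
f 49 39 51
f 49 51 50
f 50 51 52
f 50 52 42
f 51 39 53
f 51 53 52
f 52 53 54
f 52 54 42
f 53 39 55
f 53 55 54
f 54 55 56
f 54 56 42
f 55 39 57
f 55 57 56
f 56 57 58
f 56 58 42
f 57 39 59
f 57 59 58
f 58 59 60
f 58 60 42
f 59 39 40
f 59 40 60
f 60 40 41
f 60 41 42
f 62 61 64
f 62 64 63
f 64 61 65
f 64 65 63
f 65 61 66
f 65 66 63
f 66 61 67
f 66 67 63
f 67 61 68
f 67 68 63
f 68 61 69
f 68 69 63
f 69 61 70
f 69 70 63
f 70 61 71
f 70 71 63
f 71 61 72
f 71 72 63
f 72 61 73
f 72 73 63
f 73 61 74
f 73 74 63
f 74 61 75
f 74 75 63
f 75 61 76
f 75 76 63
f 76 61 77
f 76 77 63
f 77 61 78
f 77 78 63
f 78 61 62
f 78 62 63



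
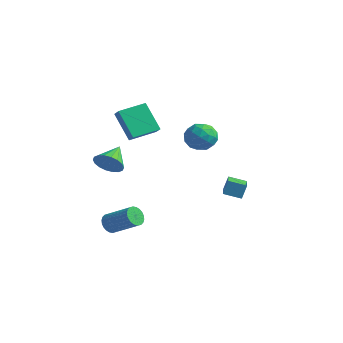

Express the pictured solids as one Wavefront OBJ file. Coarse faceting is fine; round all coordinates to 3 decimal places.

v 0.857 4.088 -2.96
v 0.918 4.511 -2.001
v 1.818 4.706 -3.294
v 1.879 5.129 -2.335
v 1.961 2.671 -2.405
v 2.022 3.094 -1.446
v 2.922 3.289 -2.739
v 2.983 3.712 -1.78
v -1.778 -1.61 2.622
v -3.134 -1.368 4.312
v -1.145 0.109 2.885
v -2.501 0.35 4.575
v -1.179 -1.91 3.145
v -2.535 -1.669 4.835
v -0.546 -0.192 3.408
v -1.902 0.05 5.098
v -2.475 -2.606 -4.325
v -2.082 -2.556 -4.949
v -0.331 -2.224 -3.82
v -0.725 -2.274 -3.195
v -2.16 -2.281 -4.91
v -0.409 -1.949 -3.78
v -2.286 -2.055 -4.781
v -0.535 -1.723 -3.651
v -2.44 -1.914 -4.583
v -0.69 -1.581 -3.453
v -2.601 -1.877 -4.345
v -0.85 -1.545 -3.216
v -2.742 -1.952 -4.105
v -0.991 -1.619 -2.975
v -2.842 -2.126 -3.898
v -1.091 -1.794 -2.768
v -2.887 -2.373 -3.756
v -1.136 -2.041 -2.626
v -2.869 -2.656 -3.7
v -1.118 -2.324 -2.571
v -2.791 -2.931 -3.74
v -1.04 -2.599 -2.61
v -2.665 -3.157 -3.869
v -0.914 -2.825 -2.739
v -2.51 -3.299 -4.067
v -0.76 -2.966 -2.937
v -2.35 -3.335 -4.304
v -0.599 -3.003 -3.175
v -2.209 -3.261 -4.545
v -0.458 -2.928 -3.415
v -2.109 -3.086 -4.752
v -0.358 -2.754 -3.622
v -2.064 -2.839 -4.894
v -0.313 -2.507 -3.764
v -1.818 -3.409 1.323
v -1.333 -3.696 2.137
v -2.222 -1.951 2.077
v -1.021 -3.489 1.904
v -0.867 -3.267 1.557
v -0.901 -3.072 1.163
v -1.117 -2.945 0.8
v -1.472 -2.909 0.542
v -1.895 -2.972 0.438
v -2.304 -3.122 0.509
v -2.616 -3.328 0.742
v -2.77 -3.551 1.089
v -2.736 -3.745 1.483
v -2.52 -3.873 1.845
v -2.165 -3.909 2.104
v -1.741 -3.846 2.208
v 2.049 1.321 3.232
v 3 0.827 3.248
v 1.26 -0.187 3.572
v 2.211 -0.681 3.588
v 1.953 0.011 4.366
v 2.441 0.943 4.156
v 1.819 -0.303 2.664
v 2.307 0.629 2.454
v 2.859 -0.177 2.897
v 2.941 0.017 3.949
v 1.319 0.623 2.871
v 1.401 0.817 3.923
v 2.594 1.206 3.21
v 1.666 -0.566 3.61
v 1.515 -0.16 4.067
v 2.074 -0.45 4.076
v 2.265 1.274 3.744
v 2.824 0.984 3.753
v 2.209 0.504 4.41
v 1.436 -0.344 3.067
v 1.995 -0.634 3.076
v 2.186 1.09 2.744
v 2.745 0.8 2.753
v 2.051 0.136 2.41
v 3.07 0.326 3.014
v 2.606 -0.56 3.213
v 2.376 -0.338 2.67
v 2.662 0.21 2.547
v 3.118 0.44 3.632
v 2.655 -0.447 3.831
v 2.503 -0.04 4.288
v 2.79 0.508 4.165
v 3.035 -0.15 3.425
v 1.605 1.087 2.989
v 1.142 0.2 3.188
v 1.47 0.132 2.655
v 1.757 0.68 2.532
v 1.654 1.2 3.607
v 1.19 0.314 3.806
v 1.598 0.43 4.273
v 1.884 0.978 4.15
v 1.225 0.79 3.395
f 2 4 1
f 5 2 1
f 1 4 3
f 3 5 1
f 2 8 4
f 6 2 5
f 6 8 2
f 4 8 3
f 7 5 3
f 3 8 7
f 7 6 5
f 8 6 7
f 10 12 9
f 13 10 9
f 9 12 11
f 11 13 9
f 10 16 12
f 14 10 13
f 14 16 10
f 12 16 11
f 15 13 11
f 11 16 15
f 15 14 13
f 16 14 15
f 18 17 21
f 18 21 19
f 19 21 22
f 19 22 20
f 21 17 23
f 21 23 22
f 22 23 24
f 22 24 20
f 23 17 25
f 23 25 24
f 24 25 26
f 24 26 20
f 25 17 27
f 25 27 26
f 26 27 28
f 26 28 20
f 27 17 29
f 27 29 28
f 28 29 30
f 28 30 20
f 29 17 31
f 29 31 30
f 30 31 32
f 30 32 20
f 31 17 33
f 31 33 32
f 32 33 34
f 32 34 20
f 33 17 35
f 33 35 34
f 34 35 36
f 34 36 20
f 35 17 37
f 35 37 36
f 36 37 38
f 36 38 20
f 37 17 39
f 37 39 38
f 38 39 40
f 38 40 20
f 39 17 41
f 39 41 40
f 40 41 42
f 40 42 20
f 41 17 43
f 41 43 42
f 42 43 44
f 42 44 20
f 43 17 45
f 43 45 44
f 44 45 46
f 44 46 20
f 45 17 47
f 45 47 46
f 46 47 48
f 46 48 20
f 47 17 49
f 47 49 48
f 48 49 50
f 48 50 20
f 49 17 18
f 49 18 50
f 50 18 19
f 50 19 20
f 52 51 54
f 52 54 53
f 54 51 55
f 54 55 53
f 55 51 56
f 55 56 53
f 56 51 57
f 56 57 53
f 57 51 58
f 57 58 53
f 58 51 59
f 58 59 53
f 59 51 60
f 59 60 53
f 60 51 61
f 60 61 53
f 61 51 62
f 61 62 53
f 62 51 63
f 62 63 53
f 63 51 64
f 63 64 53
f 64 51 65
f 64 65 53
f 65 51 66
f 65 66 53
f 66 51 52
f 66 52 53
f 67 104 83
f 104 78 107
f 83 107 72
f 104 107 83
f 67 83 79
f 83 72 84
f 79 84 68
f 83 84 79
f 67 79 88
f 79 68 89
f 88 89 74
f 79 89 88
f 67 88 100
f 88 74 103
f 100 103 77
f 88 103 100
f 67 100 104
f 100 77 108
f 104 108 78
f 100 108 104
f 68 84 95
f 84 72 98
f 95 98 76
f 84 98 95
f 72 107 85
f 107 78 106
f 85 106 71
f 107 106 85
f 78 108 105
f 108 77 101
f 105 101 69
f 108 101 105
f 77 103 102
f 103 74 90
f 102 90 73
f 103 90 102
f 74 89 94
f 89 68 91
f 94 91 75
f 89 91 94
f 70 96 82
f 96 76 97
f 82 97 71
f 96 97 82
f 70 82 80
f 82 71 81
f 80 81 69
f 82 81 80
f 70 80 87
f 80 69 86
f 87 86 73
f 80 86 87
f 70 87 92
f 87 73 93
f 92 93 75
f 87 93 92
f 70 92 96
f 92 75 99
f 96 99 76
f 92 99 96
f 71 97 85
f 97 76 98
f 85 98 72
f 97 98 85
f 69 81 105
f 81 71 106
f 105 106 78
f 81 106 105
f 73 86 102
f 86 69 101
f 102 101 77
f 86 101 102
f 75 93 94
f 93 73 90
f 94 90 74
f 93 90 94
f 76 99 95
f 99 75 91
f 95 91 68
f 99 91 95



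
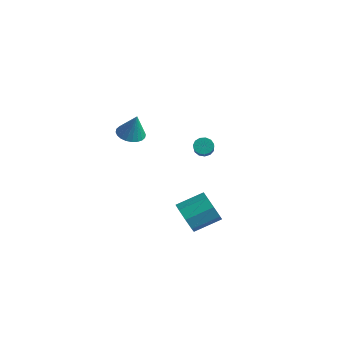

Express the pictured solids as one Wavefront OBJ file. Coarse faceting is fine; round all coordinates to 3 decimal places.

v 0.384 4.207 2.396
v 0.82 4.239 2.061
v 1.411 3.605 2.77
v 0.976 3.573 3.104
v 0.842 4.478 2.257
v 1.433 3.844 2.965
v 0.719 4.632 2.496
v 1.311 3.997 3.205
v 0.49 4.65 2.704
v 1.081 4.016 3.413
v 0.227 4.528 2.814
v 0.819 3.894 3.523
v 0.014 4.304 2.791
v 0.606 3.67 3.5
v -0.081 4.049 2.642
v 0.51 3.415 3.351
v -0.029 3.845 2.416
v 0.562 3.21 3.124
v 0.155 3.755 2.182
v 0.746 3.121 2.891
v 0.411 3.809 2.017
v 1.002 3.175 2.726
v 0.659 3.99 1.972
v 1.25 3.355 2.68
v -2.952 2.112 2.981
v -2.208 1.886 2.753
v -2.488 2.148 4.459
v -2.184 2.201 2.738
v -2.277 2.502 2.76
v -2.473 2.744 2.815
v -2.741 2.89 2.896
v -3.042 2.917 2.99
v -3.329 2.822 3.082
v -3.558 2.619 3.159
v -3.696 2.338 3.208
v -3.719 2.024 3.223
v -3.626 1.722 3.202
v -3.431 1.48 3.146
v -3.162 1.335 3.065
v -2.862 1.307 2.972
v -2.575 1.403 2.879
v -2.345 1.606 2.803
v 3.36 -0.211 0.524
v 3.953 -0.159 -0.216
v 4.654 1.123 0.436
v 4.06 1.071 1.176
v 3.345 0.226 -0.319
v 4.045 1.508 0.333
v 2.745 0.355 0.071
v 3.446 1.637 0.724
v 2.506 0.152 0.727
v 3.206 1.434 1.379
v 2.766 -0.263 1.264
v 3.467 1.019 1.916
v 3.375 -0.648 1.367
v 4.075 0.634 2.019
v 3.974 -0.777 0.976
v 4.675 0.505 1.629
v 4.214 -0.574 0.321
v 4.914 0.708 0.973
f 2 1 5
f 2 5 3
f 3 5 6
f 3 6 4
f 5 1 7
f 5 7 6
f 6 7 8
f 6 8 4
f 7 1 9
f 7 9 8
f 8 9 10
f 8 10 4
f 9 1 11
f 9 11 10
f 10 11 12
f 10 12 4
f 11 1 13
f 11 13 12
f 12 13 14
f 12 14 4
f 13 1 15
f 13 15 14
f 14 15 16
f 14 16 4
f 15 1 17
f 15 17 16
f 16 17 18
f 16 18 4
f 17 1 19
f 17 19 18
f 18 19 20
f 18 20 4
f 19 1 21
f 19 21 20
f 20 21 22
f 20 22 4
f 21 1 23
f 21 23 22
f 22 23 24
f 22 24 4
f 23 1 2
f 23 2 24
f 24 2 3
f 24 3 4
f 26 25 28
f 26 28 27
f 28 25 29
f 28 29 27
f 29 25 30
f 29 30 27
f 30 25 31
f 30 31 27
f 31 25 32
f 31 32 27
f 32 25 33
f 32 33 27
f 33 25 34
f 33 34 27
f 34 25 35
f 34 35 27
f 35 25 36
f 35 36 27
f 36 25 37
f 36 37 27
f 37 25 38
f 37 38 27
f 38 25 39
f 38 39 27
f 39 25 40
f 39 40 27
f 40 25 41
f 40 41 27
f 41 25 42
f 41 42 27
f 42 25 26
f 42 26 27
f 44 43 47
f 44 47 45
f 45 47 48
f 45 48 46
f 47 43 49
f 47 49 48
f 48 49 50
f 48 50 46
f 49 43 51
f 49 51 50
f 50 51 52
f 50 52 46
f 51 43 53
f 51 53 52
f 52 53 54
f 52 54 46
f 53 43 55
f 53 55 54
f 54 55 56
f 54 56 46
f 55 43 57
f 55 57 56
f 56 57 58
f 56 58 46
f 57 43 59
f 57 59 58
f 58 59 60
f 58 60 46
f 59 43 44
f 59 44 60
f 60 44 45
f 60 45 46



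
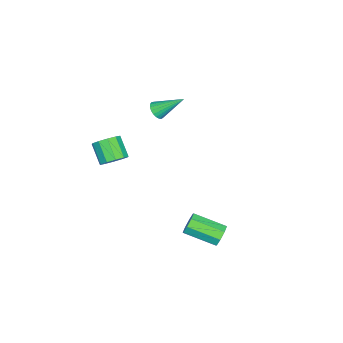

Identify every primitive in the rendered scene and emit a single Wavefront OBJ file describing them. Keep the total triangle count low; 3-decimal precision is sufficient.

v 0.998 1.58 -3.785
v 1.271 1.416 -4.306
v 1.436 -0.123 -3.735
v 1.162 0.04 -3.215
v 1.574 1.568 -3.984
v 1.739 0.028 -3.413
v 1.539 1.726 -3.547
v 1.704 0.187 -2.976
v 1.187 1.799 -3.249
v 1.352 0.26 -2.678
v 0.724 1.743 -3.265
v 0.889 0.204 -2.694
v 0.421 1.592 -3.587
v 0.586 0.052 -3.016
v 0.456 1.433 -4.024
v 0.621 -0.106 -3.453
v 0.808 1.36 -4.322
v 0.973 -0.179 -3.751
v 3.153 -2.681 2.029
v 3.728 -2.782 2.358
v 3.162 -3.401 3.159
v 2.587 -3.299 2.831
v 3.557 -2.435 2.504
v 2.99 -3.054 3.306
v 3.231 -2.182 2.47
v 2.665 -2.8 3.271
v 2.875 -2.119 2.267
v 2.309 -2.738 3.068
v 2.626 -2.271 1.973
v 2.06 -2.89 2.775
v 2.578 -2.579 1.701
v 2.012 -3.198 2.502
v 2.75 -2.926 1.554
v 2.183 -3.545 2.356
v 3.075 -3.18 1.589
v 2.509 -3.798 2.39
v 3.431 -3.242 1.792
v 2.865 -3.861 2.593
v 3.68 -3.09 2.085
v 3.114 -3.709 2.887
v -3.377 -3.259 0.377
v -3.142 -2.937 0.029
v -3.643 -2.001 1.363
v -3.352 -2.929 -0.037
v -3.566 -2.979 -0.031
v -3.748 -3.077 0.045
v -3.866 -3.207 0.179
v -3.9 -3.345 0.347
v -3.843 -3.469 0.52
v -3.705 -3.557 0.669
v -3.511 -3.593 0.767
v -3.294 -3.571 0.798
v -3.091 -3.495 0.756
v -2.938 -3.379 0.648
v -2.861 -3.242 0.494
v -2.873 -3.108 0.32
v -2.972 -3 0.155
f 2 1 5
f 2 5 3
f 3 5 6
f 3 6 4
f 5 1 7
f 5 7 6
f 6 7 8
f 6 8 4
f 7 1 9
f 7 9 8
f 8 9 10
f 8 10 4
f 9 1 11
f 9 11 10
f 10 11 12
f 10 12 4
f 11 1 13
f 11 13 12
f 12 13 14
f 12 14 4
f 13 1 15
f 13 15 14
f 14 15 16
f 14 16 4
f 15 1 17
f 15 17 16
f 16 17 18
f 16 18 4
f 17 1 2
f 17 2 18
f 18 2 3
f 18 3 4
f 20 19 23
f 20 23 21
f 21 23 24
f 21 24 22
f 23 19 25
f 23 25 24
f 24 25 26
f 24 26 22
f 25 19 27
f 25 27 26
f 26 27 28
f 26 28 22
f 27 19 29
f 27 29 28
f 28 29 30
f 28 30 22
f 29 19 31
f 29 31 30
f 30 31 32
f 30 32 22
f 31 19 33
f 31 33 32
f 32 33 34
f 32 34 22
f 33 19 35
f 33 35 34
f 34 35 36
f 34 36 22
f 35 19 37
f 35 37 36
f 36 37 38
f 36 38 22
f 37 19 39
f 37 39 38
f 38 39 40
f 38 40 22
f 39 19 20
f 39 20 40
f 40 20 21
f 40 21 22
f 42 41 44
f 42 44 43
f 44 41 45
f 44 45 43
f 45 41 46
f 45 46 43
f 46 41 47
f 46 47 43
f 47 41 48
f 47 48 43
f 48 41 49
f 48 49 43
f 49 41 50
f 49 50 43
f 50 41 51
f 50 51 43
f 51 41 52
f 51 52 43
f 52 41 53
f 52 53 43
f 53 41 54
f 53 54 43
f 54 41 55
f 54 55 43
f 55 41 56
f 55 56 43
f 56 41 57
f 56 57 43
f 57 41 42
f 57 42 43



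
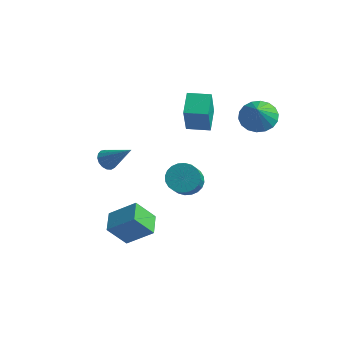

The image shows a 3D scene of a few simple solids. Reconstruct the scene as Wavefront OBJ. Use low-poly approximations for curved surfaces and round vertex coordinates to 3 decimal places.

v -1.136 -2.204 -5.015
v -2.012 -2.76 -3.731
v -1.604 -0.967 -4.799
v -2.48 -1.523 -3.516
v 0.3 -1.857 -3.884
v -0.576 -2.413 -2.601
v -0.168 -0.62 -3.669
v -1.044 -1.176 -2.385
v 1.812 -1.024 0.335
v 2.692 -0.793 0.323
v 3.088 -2.224 1.794
v 2.208 -2.456 1.805
v 2.566 -0.573 0.571
v 2.962 -2.004 2.042
v 2.325 -0.421 0.783
v 2.721 -1.852 2.254
v 2.006 -0.362 0.927
v 2.402 -1.793 2.398
v 1.657 -0.403 0.981
v 2.053 -1.834 2.452
v 1.332 -0.539 0.936
v 1.728 -1.97 2.407
v 1.08 -0.748 0.8
v 1.476 -2.18 2.271
v 0.94 -1 0.593
v 1.336 -2.431 2.064
v 0.932 -1.256 0.346
v 1.328 -2.687 1.817
v 1.058 -1.476 0.098
v 1.454 -2.907 1.569
v 1.299 -1.628 -0.114
v 1.695 -3.059 1.357
v 1.618 -1.687 -0.258
v 2.014 -3.118 1.213
v 1.967 -1.646 -0.312
v 2.363 -3.077 1.159
v 2.292 -1.51 -0.267
v 2.688 -2.941 1.204
v 2.544 -1.3 -0.131
v 2.94 -2.732 1.34
v 2.684 -1.049 0.076
v 3.08 -2.48 1.547
v -3.678 0.797 -1.204
v -3.22 0.792 -1.706
v -2.202 0.763 0.144
v -3.267 1.109 -1.647
v -3.408 1.354 -1.486
v -3.611 1.471 -1.261
v -3.83 1.435 -1.022
v -4.014 1.252 -0.825
v -4.121 0.965 -0.715
v -4.126 0.639 -0.717
v -4.029 0.35 -0.831
v -3.852 0.163 -1.03
v -3.635 0.122 -1.269
v -3.428 0.235 -1.493
v -3.278 0.477 -1.651
v 0.216 2.495 1.412
v 0.375 1.771 3.291
v -0.167 3.837 1.961
v -0.008 3.113 3.84
v 1.488 2.847 1.44
v 1.647 2.123 3.319
v 1.105 4.189 1.989
v 1.264 3.465 3.868
v 3.691 4.127 2.367
v 4.367 3.457 1.857
v 3.849 3.413 3.513
v 4.662 3.796 2.028
v 4.764 4.201 2.266
v 4.654 4.591 2.524
v 4.353 4.889 2.751
v 3.921 5.037 2.902
v 3.444 5.004 2.947
v 3.015 4.797 2.877
v 2.721 4.458 2.706
v 2.619 4.053 2.468
v 2.729 3.663 2.21
v 3.03 3.365 1.982
v 3.462 3.218 1.832
v 3.939 3.251 1.787
f 2 4 1
f 5 2 1
f 1 4 3
f 3 5 1
f 2 8 4
f 6 2 5
f 6 8 2
f 4 8 3
f 7 5 3
f 3 8 7
f 7 6 5
f 8 6 7
f 10 9 13
f 10 13 11
f 11 13 14
f 11 14 12
f 13 9 15
f 13 15 14
f 14 15 16
f 14 16 12
f 15 9 17
f 15 17 16
f 16 17 18
f 16 18 12
f 17 9 19
f 17 19 18
f 18 19 20
f 18 20 12
f 19 9 21
f 19 21 20
f 20 21 22
f 20 22 12
f 21 9 23
f 21 23 22
f 22 23 24
f 22 24 12
f 23 9 25
f 23 25 24
f 24 25 26
f 24 26 12
f 25 9 27
f 25 27 26
f 26 27 28
f 26 28 12
f 27 9 29
f 27 29 28
f 28 29 30
f 28 30 12
f 29 9 31
f 29 31 30
f 30 31 32
f 30 32 12
f 31 9 33
f 31 33 32
f 32 33 34
f 32 34 12
f 33 9 35
f 33 35 34
f 34 35 36
f 34 36 12
f 35 9 37
f 35 37 36
f 36 37 38
f 36 38 12
f 37 9 39
f 37 39 38
f 38 39 40
f 38 40 12
f 39 9 41
f 39 41 40
f 40 41 42
f 40 42 12
f 41 9 10
f 41 10 42
f 42 10 11
f 42 11 12
f 44 43 46
f 44 46 45
f 46 43 47
f 46 47 45
f 47 43 48
f 47 48 45
f 48 43 49
f 48 49 45
f 49 43 50
f 49 50 45
f 50 43 51
f 50 51 45
f 51 43 52
f 51 52 45
f 52 43 53
f 52 53 45
f 53 43 54
f 53 54 45
f 54 43 55
f 54 55 45
f 55 43 56
f 55 56 45
f 56 43 57
f 56 57 45
f 57 43 44
f 57 44 45
f 59 61 58
f 62 59 58
f 58 61 60
f 60 62 58
f 59 65 61
f 63 59 62
f 63 65 59
f 61 65 60
f 64 62 60
f 60 65 64
f 64 63 62
f 65 63 64
f 67 66 69
f 67 69 68
f 69 66 70
f 69 70 68
f 70 66 71
f 70 71 68
f 71 66 72
f 71 72 68
f 72 66 73
f 72 73 68
f 73 66 74
f 73 74 68
f 74 66 75
f 74 75 68
f 75 66 76
f 75 76 68
f 76 66 77
f 76 77 68
f 77 66 78
f 77 78 68
f 78 66 79
f 78 79 68
f 79 66 80
f 79 80 68
f 80 66 81
f 80 81 68
f 81 66 67
f 81 67 68



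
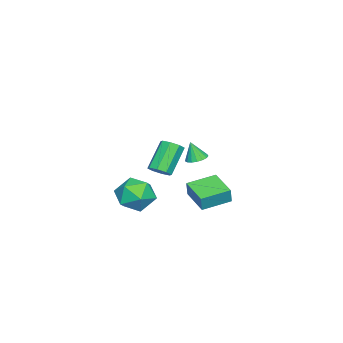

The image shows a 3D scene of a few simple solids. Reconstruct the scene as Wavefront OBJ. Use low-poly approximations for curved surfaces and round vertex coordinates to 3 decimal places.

v -3.035 -1.949 -1.861
v -2.662 -1.39 -1.633
v -3.952 -1.152 -0.11
v -4.325 -1.711 -0.339
v -3.051 -1.25 -1.985
v -4.341 -1.012 -0.462
v -3.431 -1.52 -2.264
v -4.721 -1.281 -0.742
v -3.579 -2.041 -2.308
v -4.869 -1.802 -0.785
v -3.408 -2.508 -2.09
v -4.698 -2.27 -0.567
v -3.019 -2.648 -1.738
v -4.309 -2.41 -0.215
v -2.639 -2.379 -1.458
v -3.929 -2.14 0.064
v -2.491 -1.858 -1.415
v -3.781 -1.619 0.108
v 2.173 -0.52 -1.34
v 2.678 0.279 -0.62
v 3.022 -1.939 -0.36
v 3.527 -1.14 0.36
v 2.353 -1.318 0.4
v 1.828 -0.441 -0.206
v 3.872 -1.219 -0.774
v 3.347 -0.342 -1.38
v 3.728 -0.153 -0.27
v 2.788 -0.214 0.455
v 2.912 -1.446 -1.435
v 1.972 -1.507 -0.71
v 1.981 2.155 2.295
v 2.304 1.664 2.134
v 2.019 1.825 3.385
v 2.508 1.866 2.189
v 2.59 2.135 2.267
v 2.533 2.408 2.352
v 2.35 2.624 2.424
v 2.082 2.732 2.466
v 1.791 2.708 2.469
v 1.543 2.557 2.432
v 1.396 2.315 2.363
v 1.383 2.035 2.279
v 1.507 1.784 2.199
v 1.739 1.617 2.14
v 2.027 1.574 2.117
v -2.319 -0.034 -2.857
v -2.065 -0.001 -1.911
v -3.551 1.174 -2.569
v -3.298 1.208 -1.623
v -1.142 1.252 -3.217
v -0.889 1.286 -2.271
v -2.375 2.461 -2.929
v -2.121 2.494 -1.983
f 2 1 5
f 2 5 3
f 3 5 6
f 3 6 4
f 5 1 7
f 5 7 6
f 6 7 8
f 6 8 4
f 7 1 9
f 7 9 8
f 8 9 10
f 8 10 4
f 9 1 11
f 9 11 10
f 10 11 12
f 10 12 4
f 11 1 13
f 11 13 12
f 12 13 14
f 12 14 4
f 13 1 15
f 13 15 14
f 14 15 16
f 14 16 4
f 15 1 17
f 15 17 16
f 16 17 18
f 16 18 4
f 17 1 2
f 17 2 18
f 18 2 3
f 18 3 4
f 19 30 24
f 19 24 20
f 19 20 26
f 19 26 29
f 19 29 30
f 20 24 28
f 24 30 23
f 30 29 21
f 29 26 25
f 26 20 27
f 22 28 23
f 22 23 21
f 22 21 25
f 22 25 27
f 22 27 28
f 23 28 24
f 21 23 30
f 25 21 29
f 27 25 26
f 28 27 20
f 32 31 34
f 32 34 33
f 34 31 35
f 34 35 33
f 35 31 36
f 35 36 33
f 36 31 37
f 36 37 33
f 37 31 38
f 37 38 33
f 38 31 39
f 38 39 33
f 39 31 40
f 39 40 33
f 40 31 41
f 40 41 33
f 41 31 42
f 41 42 33
f 42 31 43
f 42 43 33
f 43 31 44
f 43 44 33
f 44 31 45
f 44 45 33
f 45 31 32
f 45 32 33
f 47 49 46
f 50 47 46
f 46 49 48
f 48 50 46
f 47 53 49
f 51 47 50
f 51 53 47
f 49 53 48
f 52 50 48
f 48 53 52
f 52 51 50
f 53 51 52



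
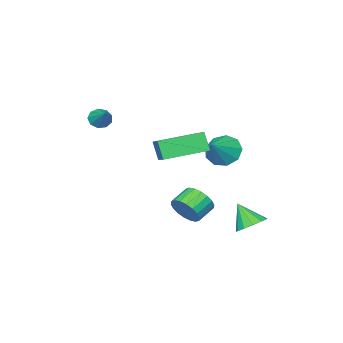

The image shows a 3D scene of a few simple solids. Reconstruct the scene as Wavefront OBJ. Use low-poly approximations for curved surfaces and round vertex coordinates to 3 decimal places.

v 1.273 -4.231 2.014
v 1.772 -4.557 2.084
v 1.767 -3.309 2.786
v 1.812 -4.307 1.761
v 1.599 -4.022 1.556
v 1.234 -3.835 1.565
v 0.887 -3.833 1.785
v 0.721 -4.018 2.112
v 0.813 -4.302 2.393
v 1.121 -4.553 2.497
v 1.499 -4.654 2.375
v -3.142 -0.448 -0.237
v -2.569 -1.053 -0.715
v -1.978 -0.052 0.657
v -2.555 -0.46 -0.996
v -2.815 0.139 -0.923
v -3.229 0.462 -0.528
v -3.601 0.36 0.003
v -3.759 -0.121 0.422
v -3.628 -0.755 0.532
v -3.269 -1.245 0.283
v -2.851 -1.363 -0.209
v -2.278 2.353 -3.89
v -1.671 1.918 -4.275
v -2.202 1.467 -2.77
v -1.455 2.256 -4.023
v -1.5 2.624 -3.729
v -1.792 2.906 -3.486
v -2.239 3.012 -3.372
v -2.698 2.909 -3.421
v -3.024 2.63 -3.62
v -3.113 2.262 -3.905
v -2.938 1.923 -4.184
v -2.552 1.721 -4.371
v -2.08 1.719 -4.405
v 2.042 0.655 1.224
v 1.938 0.166 2.17
v 0.232 1.721 1.577
v 0.128 1.231 2.522
v 3.052 2.089 2.078
v 2.948 1.599 3.023
v 1.242 3.154 2.43
v 1.138 2.665 3.376
v 1.234 1.56 -1.995
v 1.527 1.955 -1.315
v 0.558 1.896 -0.864
v 0.266 1.5 -1.545
v 1.409 2.237 -1.53
v 0.441 2.178 -1.08
v 1.257 2.385 -1.838
v 0.288 2.325 -1.387
v 1.1 2.369 -2.177
v 0.131 2.309 -1.726
v 0.97 2.193 -2.48
v 0.001 2.133 -2.029
v 0.892 1.891 -2.687
v -0.077 1.832 -2.236
v 0.882 1.524 -2.757
v -0.087 1.465 -2.306
v 0.942 1.164 -2.676
v -0.027 1.105 -2.225
v 1.059 0.882 -2.46
v 0.091 0.823 -2.01
v 1.212 0.735 -2.153
v 0.243 0.675 -1.702
v 1.369 0.751 -1.814
v 0.4 0.691 -1.363
v 1.499 0.927 -1.511
v 0.53 0.867 -1.06
v 1.577 1.228 -1.304
v 0.608 1.169 -0.853
v 1.587 1.595 -1.234
v 0.618 1.536 -0.783
f 2 1 4
f 2 4 3
f 4 1 5
f 4 5 3
f 5 1 6
f 5 6 3
f 6 1 7
f 6 7 3
f 7 1 8
f 7 8 3
f 8 1 9
f 8 9 3
f 9 1 10
f 9 10 3
f 10 1 11
f 10 11 3
f 11 1 2
f 11 2 3
f 13 12 15
f 13 15 14
f 15 12 16
f 15 16 14
f 16 12 17
f 16 17 14
f 17 12 18
f 17 18 14
f 18 12 19
f 18 19 14
f 19 12 20
f 19 20 14
f 20 12 21
f 20 21 14
f 21 12 22
f 21 22 14
f 22 12 13
f 22 13 14
f 24 23 26
f 24 26 25
f 26 23 27
f 26 27 25
f 27 23 28
f 27 28 25
f 28 23 29
f 28 29 25
f 29 23 30
f 29 30 25
f 30 23 31
f 30 31 25
f 31 23 32
f 31 32 25
f 32 23 33
f 32 33 25
f 33 23 34
f 33 34 25
f 34 23 35
f 34 35 25
f 35 23 24
f 35 24 25
f 37 39 36
f 40 37 36
f 36 39 38
f 38 40 36
f 37 43 39
f 41 37 40
f 41 43 37
f 39 43 38
f 42 40 38
f 38 43 42
f 42 41 40
f 43 41 42
f 45 44 48
f 45 48 46
f 46 48 49
f 46 49 47
f 48 44 50
f 48 50 49
f 49 50 51
f 49 51 47
f 50 44 52
f 50 52 51
f 51 52 53
f 51 53 47
f 52 44 54
f 52 54 53
f 53 54 55
f 53 55 47
f 54 44 56
f 54 56 55
f 55 56 57
f 55 57 47
f 56 44 58
f 56 58 57
f 57 58 59
f 57 59 47
f 58 44 60
f 58 60 59
f 59 60 61
f 59 61 47
f 60 44 62
f 60 62 61
f 61 62 63
f 61 63 47
f 62 44 64
f 62 64 63
f 63 64 65
f 63 65 47
f 64 44 66
f 64 66 65
f 65 66 67
f 65 67 47
f 66 44 68
f 66 68 67
f 67 68 69
f 67 69 47
f 68 44 70
f 68 70 69
f 69 70 71
f 69 71 47
f 70 44 72
f 70 72 71
f 71 72 73
f 71 73 47
f 72 44 45
f 72 45 73
f 73 45 46
f 73 46 47



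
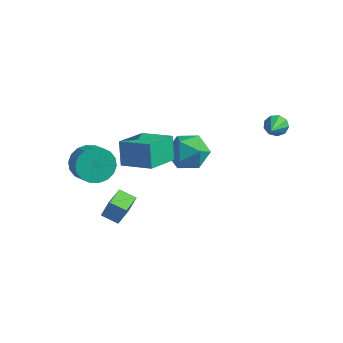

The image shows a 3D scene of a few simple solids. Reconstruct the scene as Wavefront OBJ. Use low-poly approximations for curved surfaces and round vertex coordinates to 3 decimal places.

v -2.508 -3.42 0.547
v -2.925 -2.973 1.862
v -2.499 -1.526 -0.094
v -2.916 -1.079 1.221
v -0.784 -3.261 1.039
v -1.201 -2.814 2.354
v -0.775 -1.367 0.398
v -1.192 -0.92 1.713
v 2.584 2.582 1.934
v 2.816 2.348 1.386
v 3.256 1.018 2.886
v 3.118 2.597 1.582
v 3.171 2.839 1.943
v 2.949 2.961 2.3
v 2.556 2.906 2.486
v 2.177 2.699 2.414
v 1.988 2.438 2.118
v 2.079 2.244 1.735
v 2.405 2.209 1.446
v -4.313 -3.634 0.026
v -3.693 -3.56 -0.83
v -2.847 -4.072 -0.263
v -3.467 -4.146 0.594
v -3.603 -3.157 -0.601
v -2.758 -3.67 -0.033
v -3.654 -2.85 -0.247
v -2.808 -3.362 0.321
v -3.835 -2.697 0.161
v -2.99 -3.21 0.728
v -4.111 -2.73 0.542
v -3.266 -3.243 1.11
v -4.427 -2.942 0.821
v -3.581 -3.455 1.389
v -4.72 -3.291 0.943
v -3.875 -3.804 1.51
v -4.933 -3.708 0.883
v -4.087 -4.22 1.45
v -5.022 -4.11 0.653
v -4.177 -4.623 1.221
v -4.972 -4.418 0.299
v -4.126 -4.93 0.867
v -4.79 -4.57 -0.108
v -3.945 -5.083 0.459
v -4.514 -4.537 -0.49
v -3.669 -5.05 0.078
v -4.199 -4.325 -0.769
v -3.353 -4.838 -0.201
v -3.905 -3.976 -0.89
v -3.06 -4.489 -0.323
v -3.279 -4.111 -3.267
v -2.938 -3.891 -2.212
v -3.632 -2.766 -3.432
v -3.291 -2.547 -2.378
v -2.369 -3.913 -3.602
v -2.028 -3.694 -2.548
v -2.722 -2.569 -3.768
v -2.381 -2.349 -2.713
v -1.805 2.064 -1.122
v -1.366 1.631 -0.081
v -1.734 0.269 -1.899
v -1.295 -0.164 -0.858
v -2.439 0.224 -0.917
v -2.483 1.333 -0.437
v -0.617 0.567 -1.543
v -0.661 1.676 -1.063
v -0.632 0.706 -0.342
v -1.758 0.494 0.045
v -1.342 1.406 -2.025
v -2.468 1.194 -1.638
f 2 4 1
f 5 2 1
f 1 4 3
f 3 5 1
f 2 8 4
f 6 2 5
f 6 8 2
f 4 8 3
f 7 5 3
f 3 8 7
f 7 6 5
f 8 6 7
f 10 9 12
f 10 12 11
f 12 9 13
f 12 13 11
f 13 9 14
f 13 14 11
f 14 9 15
f 14 15 11
f 15 9 16
f 15 16 11
f 16 9 17
f 16 17 11
f 17 9 18
f 17 18 11
f 18 9 19
f 18 19 11
f 19 9 10
f 19 10 11
f 21 20 24
f 21 24 22
f 22 24 25
f 22 25 23
f 24 20 26
f 24 26 25
f 25 26 27
f 25 27 23
f 26 20 28
f 26 28 27
f 27 28 29
f 27 29 23
f 28 20 30
f 28 30 29
f 29 30 31
f 29 31 23
f 30 20 32
f 30 32 31
f 31 32 33
f 31 33 23
f 32 20 34
f 32 34 33
f 33 34 35
f 33 35 23
f 34 20 36
f 34 36 35
f 35 36 37
f 35 37 23
f 36 20 38
f 36 38 37
f 37 38 39
f 37 39 23
f 38 20 40
f 38 40 39
f 39 40 41
f 39 41 23
f 40 20 42
f 40 42 41
f 41 42 43
f 41 43 23
f 42 20 44
f 42 44 43
f 43 44 45
f 43 45 23
f 44 20 46
f 44 46 45
f 45 46 47
f 45 47 23
f 46 20 48
f 46 48 47
f 47 48 49
f 47 49 23
f 48 20 21
f 48 21 49
f 49 21 22
f 49 22 23
f 51 53 50
f 54 51 50
f 50 53 52
f 52 54 50
f 51 57 53
f 55 51 54
f 55 57 51
f 53 57 52
f 56 54 52
f 52 57 56
f 56 55 54
f 57 55 56
f 58 69 63
f 58 63 59
f 58 59 65
f 58 65 68
f 58 68 69
f 59 63 67
f 63 69 62
f 69 68 60
f 68 65 64
f 65 59 66
f 61 67 62
f 61 62 60
f 61 60 64
f 61 64 66
f 61 66 67
f 62 67 63
f 60 62 69
f 64 60 68
f 66 64 65
f 67 66 59

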